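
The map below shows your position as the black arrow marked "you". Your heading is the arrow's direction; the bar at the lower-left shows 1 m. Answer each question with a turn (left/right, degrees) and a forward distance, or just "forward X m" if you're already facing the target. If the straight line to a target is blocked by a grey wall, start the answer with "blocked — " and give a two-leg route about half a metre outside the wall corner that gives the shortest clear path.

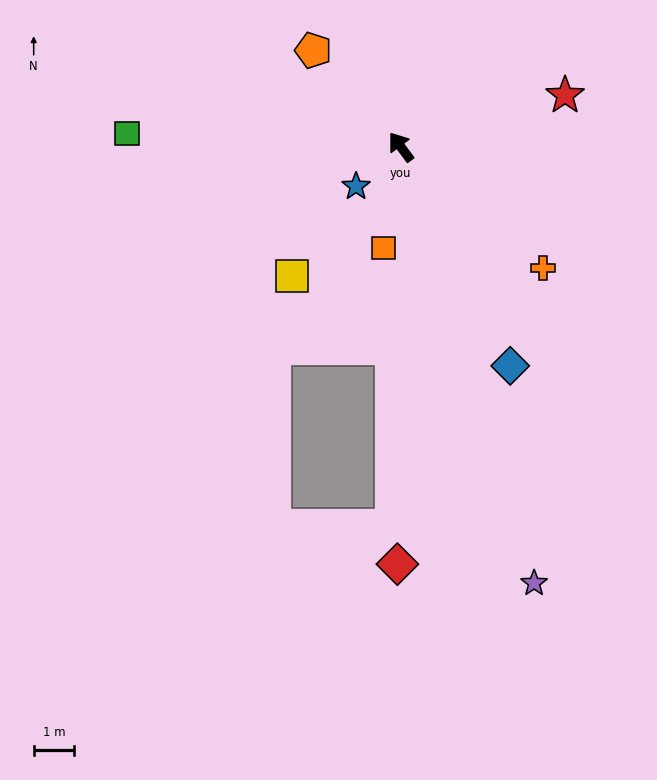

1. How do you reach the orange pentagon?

turn left 6°, forward 3.2 m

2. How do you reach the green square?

turn left 51°, forward 6.7 m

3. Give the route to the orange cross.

turn right 167°, forward 4.6 m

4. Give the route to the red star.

turn right 109°, forward 4.2 m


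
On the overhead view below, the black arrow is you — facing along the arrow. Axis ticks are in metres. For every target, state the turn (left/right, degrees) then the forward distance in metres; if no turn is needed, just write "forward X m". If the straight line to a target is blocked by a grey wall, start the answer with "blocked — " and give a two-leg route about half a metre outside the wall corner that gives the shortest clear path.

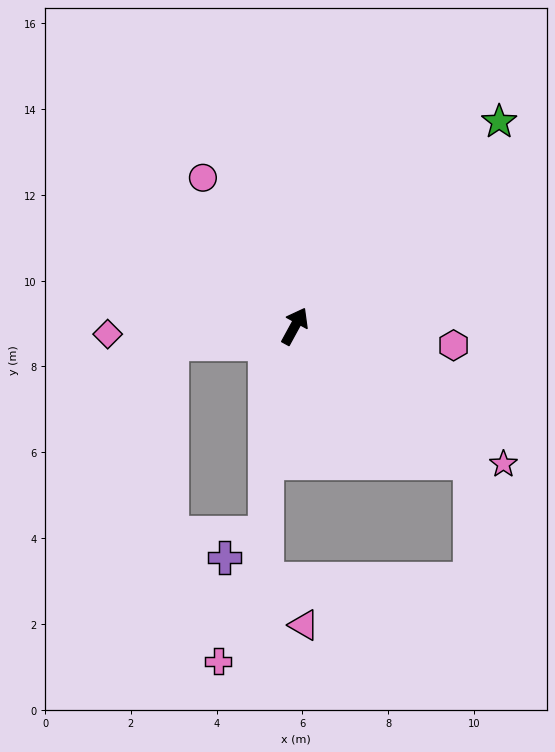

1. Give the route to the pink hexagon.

turn right 68°, forward 3.7 m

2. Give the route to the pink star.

turn right 95°, forward 5.8 m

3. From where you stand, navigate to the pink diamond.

turn left 121°, forward 4.4 m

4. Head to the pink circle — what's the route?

turn left 60°, forward 4.1 m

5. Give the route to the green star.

turn right 16°, forward 6.7 m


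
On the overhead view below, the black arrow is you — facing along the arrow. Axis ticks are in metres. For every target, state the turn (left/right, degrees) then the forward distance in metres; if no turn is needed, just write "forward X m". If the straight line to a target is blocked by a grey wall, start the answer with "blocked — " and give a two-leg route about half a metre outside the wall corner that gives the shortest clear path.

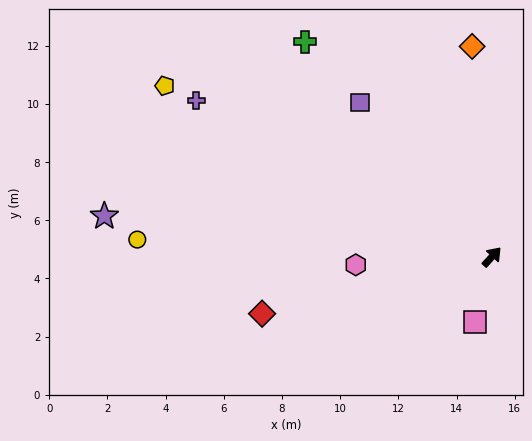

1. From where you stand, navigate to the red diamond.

turn left 146°, forward 8.1 m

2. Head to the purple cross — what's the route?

turn left 105°, forward 11.5 m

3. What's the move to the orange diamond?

turn left 48°, forward 7.3 m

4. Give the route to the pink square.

turn right 152°, forward 2.3 m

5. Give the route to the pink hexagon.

turn left 136°, forward 4.7 m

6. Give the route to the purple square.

turn left 83°, forward 7.0 m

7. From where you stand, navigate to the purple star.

turn left 126°, forward 13.4 m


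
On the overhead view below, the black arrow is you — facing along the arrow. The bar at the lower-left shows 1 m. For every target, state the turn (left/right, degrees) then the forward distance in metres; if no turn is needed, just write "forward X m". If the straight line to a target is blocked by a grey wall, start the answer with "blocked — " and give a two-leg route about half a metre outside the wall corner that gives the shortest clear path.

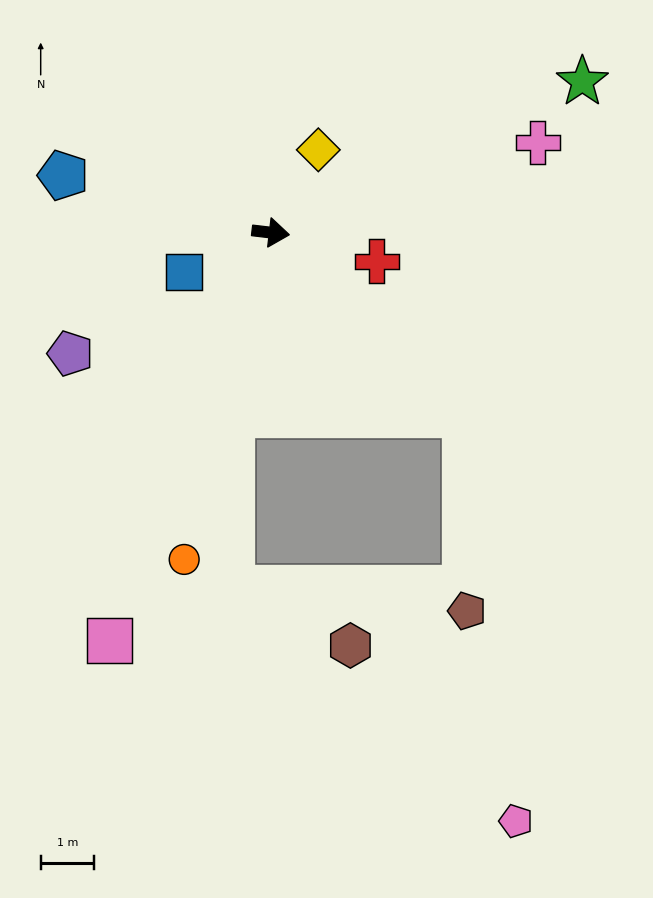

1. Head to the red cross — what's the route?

turn right 8°, forward 2.1 m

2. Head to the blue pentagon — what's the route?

turn left 171°, forward 4.1 m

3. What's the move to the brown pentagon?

blocked — turn right 37°, forward 5.0 m, then turn right 46°, forward 3.7 m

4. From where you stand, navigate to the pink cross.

turn left 25°, forward 5.3 m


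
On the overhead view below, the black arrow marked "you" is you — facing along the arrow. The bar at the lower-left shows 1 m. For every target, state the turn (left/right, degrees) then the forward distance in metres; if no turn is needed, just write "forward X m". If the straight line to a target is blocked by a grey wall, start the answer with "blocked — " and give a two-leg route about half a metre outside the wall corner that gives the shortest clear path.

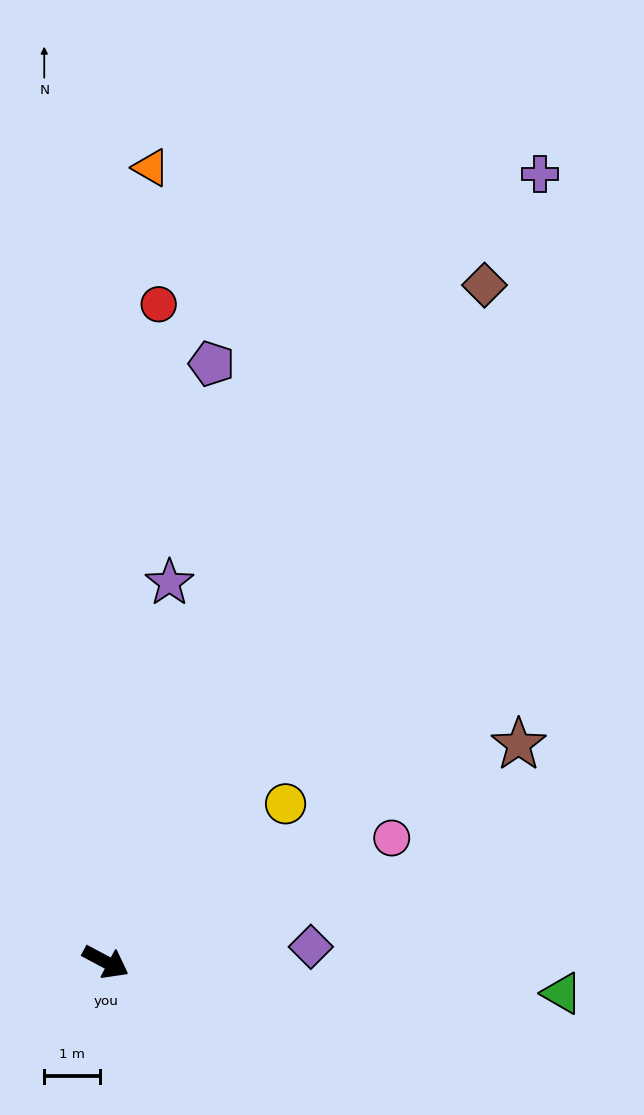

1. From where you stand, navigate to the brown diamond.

turn left 89°, forward 13.9 m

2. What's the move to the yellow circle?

turn left 69°, forward 4.3 m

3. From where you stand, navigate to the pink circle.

turn left 52°, forward 5.6 m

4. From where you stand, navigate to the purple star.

turn left 109°, forward 6.9 m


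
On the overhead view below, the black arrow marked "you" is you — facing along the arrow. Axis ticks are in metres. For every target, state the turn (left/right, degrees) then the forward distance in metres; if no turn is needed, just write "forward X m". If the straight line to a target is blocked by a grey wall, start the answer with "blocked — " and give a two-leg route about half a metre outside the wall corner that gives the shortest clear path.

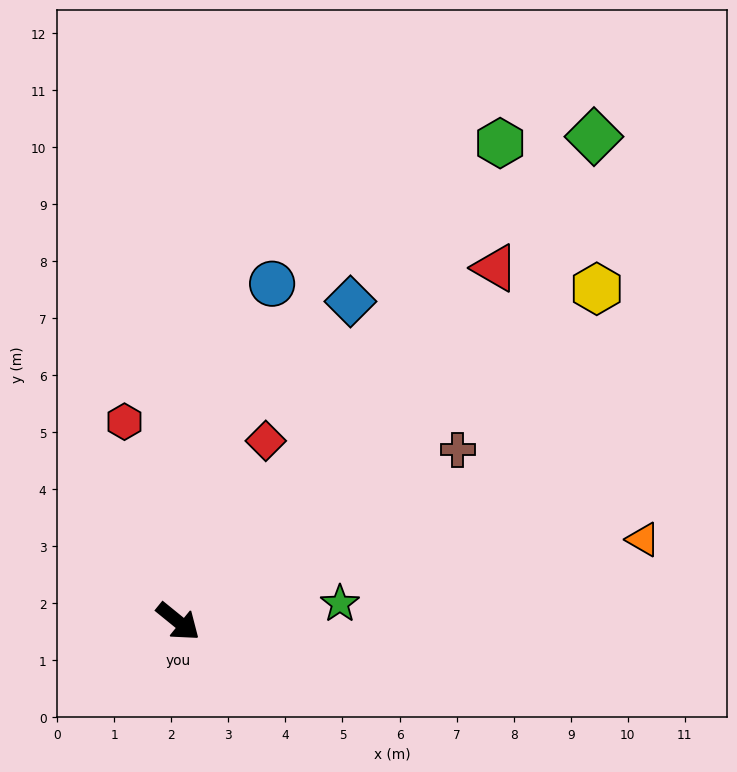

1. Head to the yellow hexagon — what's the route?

turn left 78°, forward 9.4 m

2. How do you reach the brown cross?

turn left 71°, forward 5.8 m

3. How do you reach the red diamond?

turn left 103°, forward 3.5 m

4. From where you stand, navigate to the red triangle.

turn left 87°, forward 8.3 m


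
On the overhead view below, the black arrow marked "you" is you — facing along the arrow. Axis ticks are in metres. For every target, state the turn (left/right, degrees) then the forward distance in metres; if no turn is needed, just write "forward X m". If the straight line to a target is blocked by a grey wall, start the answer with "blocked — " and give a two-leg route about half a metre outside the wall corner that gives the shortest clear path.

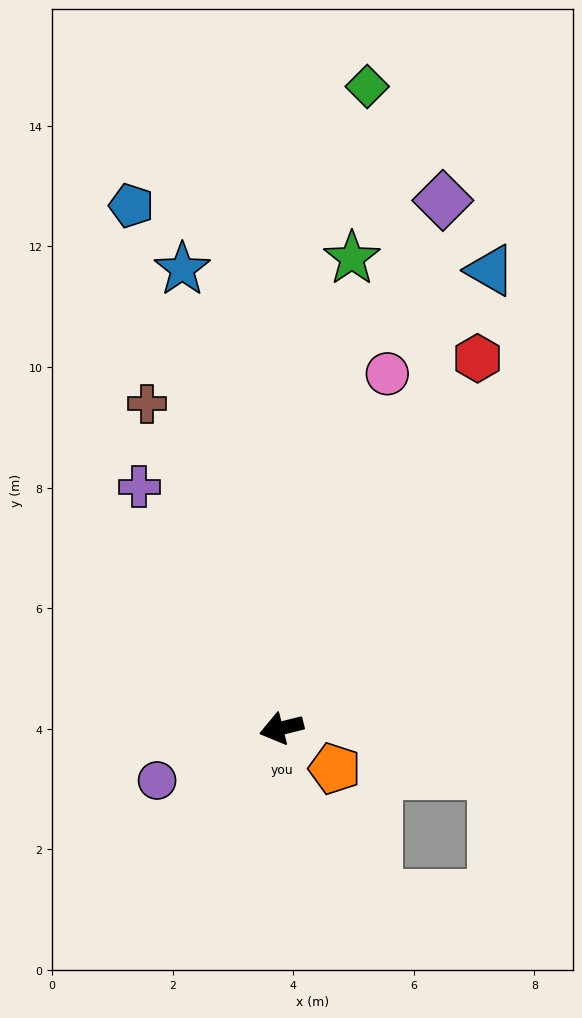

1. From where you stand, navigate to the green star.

turn right 113°, forward 7.9 m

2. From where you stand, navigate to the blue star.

turn right 92°, forward 7.8 m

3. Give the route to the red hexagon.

turn right 132°, forward 6.9 m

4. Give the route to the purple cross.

turn right 74°, forward 4.6 m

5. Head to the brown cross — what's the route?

turn right 81°, forward 5.8 m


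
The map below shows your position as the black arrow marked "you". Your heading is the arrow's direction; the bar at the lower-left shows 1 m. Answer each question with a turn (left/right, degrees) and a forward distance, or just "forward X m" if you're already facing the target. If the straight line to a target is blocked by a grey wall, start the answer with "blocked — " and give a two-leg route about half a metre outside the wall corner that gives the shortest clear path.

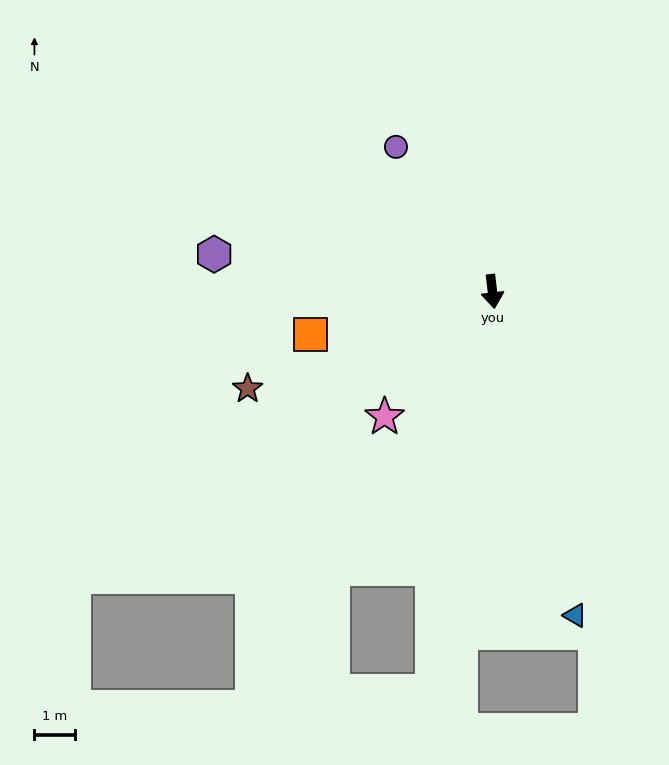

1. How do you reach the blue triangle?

turn left 8°, forward 8.3 m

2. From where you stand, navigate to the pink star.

turn right 47°, forward 4.1 m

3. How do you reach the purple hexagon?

turn right 104°, forward 7.0 m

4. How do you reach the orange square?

turn right 83°, forward 4.7 m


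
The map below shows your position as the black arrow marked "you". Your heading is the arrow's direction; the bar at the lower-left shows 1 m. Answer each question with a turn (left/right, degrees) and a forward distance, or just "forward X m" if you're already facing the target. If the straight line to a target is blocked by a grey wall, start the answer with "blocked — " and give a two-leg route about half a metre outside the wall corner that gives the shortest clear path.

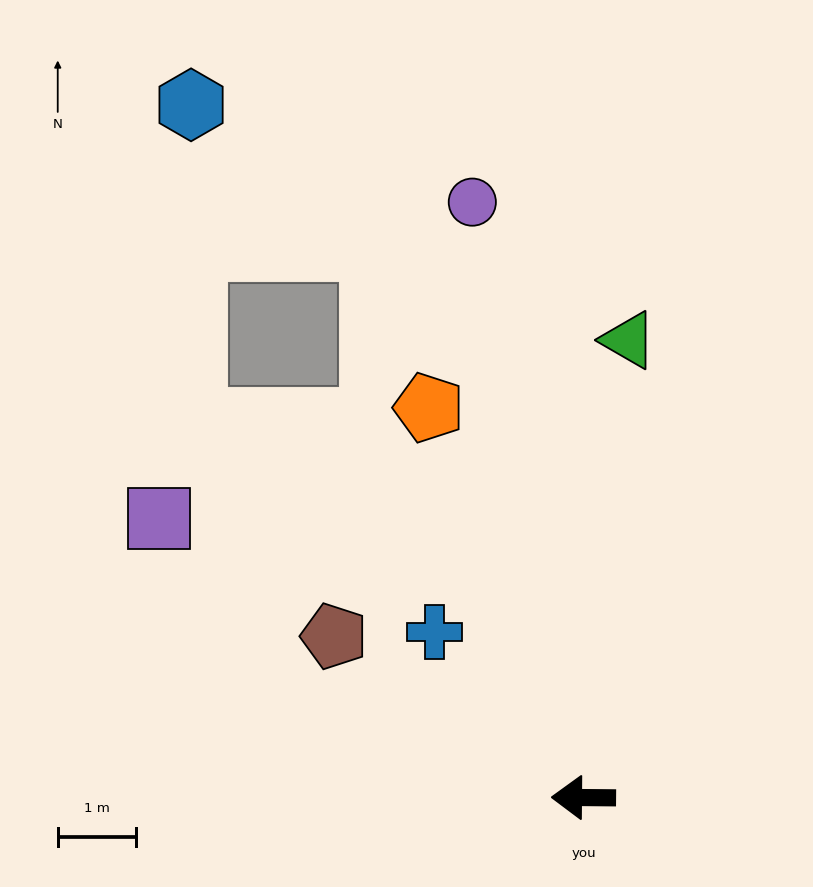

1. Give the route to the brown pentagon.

turn right 32°, forward 3.8 m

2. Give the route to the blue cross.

turn right 48°, forward 2.8 m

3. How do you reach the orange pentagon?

turn right 68°, forward 5.4 m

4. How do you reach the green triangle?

turn right 95°, forward 5.9 m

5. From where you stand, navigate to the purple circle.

turn right 79°, forward 7.7 m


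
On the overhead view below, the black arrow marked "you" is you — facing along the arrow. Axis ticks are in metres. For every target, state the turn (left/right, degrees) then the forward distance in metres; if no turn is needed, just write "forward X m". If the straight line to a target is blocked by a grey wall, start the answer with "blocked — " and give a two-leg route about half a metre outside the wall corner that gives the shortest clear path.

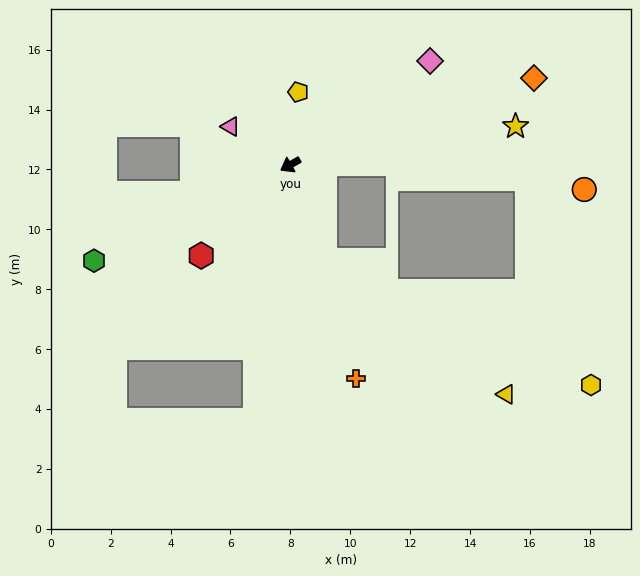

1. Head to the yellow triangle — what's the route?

blocked — turn left 80°, forward 3.4 m, then turn left 34°, forward 7.5 m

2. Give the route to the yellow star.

turn left 160°, forward 7.6 m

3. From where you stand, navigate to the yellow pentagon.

turn right 126°, forward 2.4 m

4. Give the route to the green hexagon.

turn right 4°, forward 7.3 m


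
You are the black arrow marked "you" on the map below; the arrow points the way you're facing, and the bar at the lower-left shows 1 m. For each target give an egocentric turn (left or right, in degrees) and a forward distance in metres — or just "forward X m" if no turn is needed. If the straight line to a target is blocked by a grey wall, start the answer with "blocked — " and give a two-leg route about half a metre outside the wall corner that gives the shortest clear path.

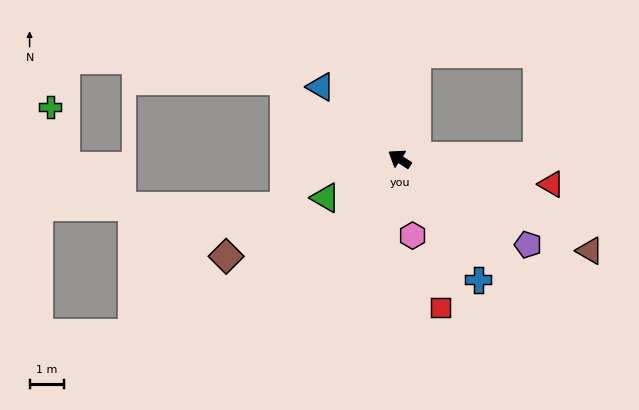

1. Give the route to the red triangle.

turn right 156°, forward 4.5 m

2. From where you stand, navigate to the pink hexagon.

turn left 133°, forward 2.3 m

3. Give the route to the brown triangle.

turn right 172°, forward 6.1 m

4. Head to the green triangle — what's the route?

turn left 61°, forward 2.4 m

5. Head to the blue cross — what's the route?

turn left 157°, forward 4.2 m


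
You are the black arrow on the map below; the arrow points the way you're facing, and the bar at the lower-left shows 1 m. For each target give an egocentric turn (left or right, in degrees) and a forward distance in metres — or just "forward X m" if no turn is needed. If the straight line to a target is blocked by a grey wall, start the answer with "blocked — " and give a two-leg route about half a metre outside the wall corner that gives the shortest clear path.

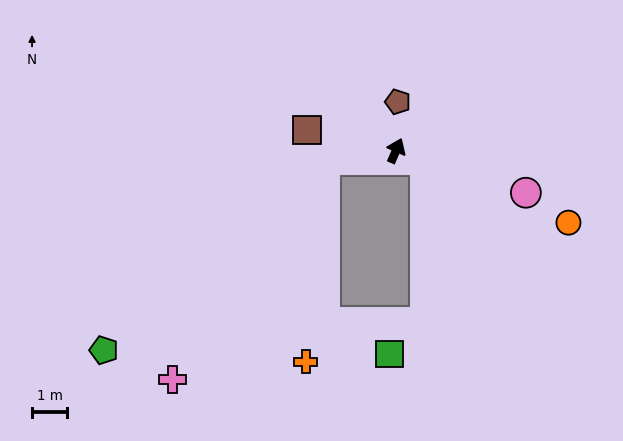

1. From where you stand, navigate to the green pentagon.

blocked — turn left 121°, forward 2.0 m, then turn left 33°, forward 8.3 m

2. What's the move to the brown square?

turn left 101°, forward 2.6 m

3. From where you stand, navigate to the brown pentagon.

turn left 22°, forward 1.4 m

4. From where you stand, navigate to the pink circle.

turn right 84°, forward 3.9 m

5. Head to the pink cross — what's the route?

blocked — turn left 121°, forward 2.0 m, then turn left 48°, forward 7.6 m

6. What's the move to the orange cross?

blocked — turn left 121°, forward 2.0 m, then turn left 77°, forward 5.7 m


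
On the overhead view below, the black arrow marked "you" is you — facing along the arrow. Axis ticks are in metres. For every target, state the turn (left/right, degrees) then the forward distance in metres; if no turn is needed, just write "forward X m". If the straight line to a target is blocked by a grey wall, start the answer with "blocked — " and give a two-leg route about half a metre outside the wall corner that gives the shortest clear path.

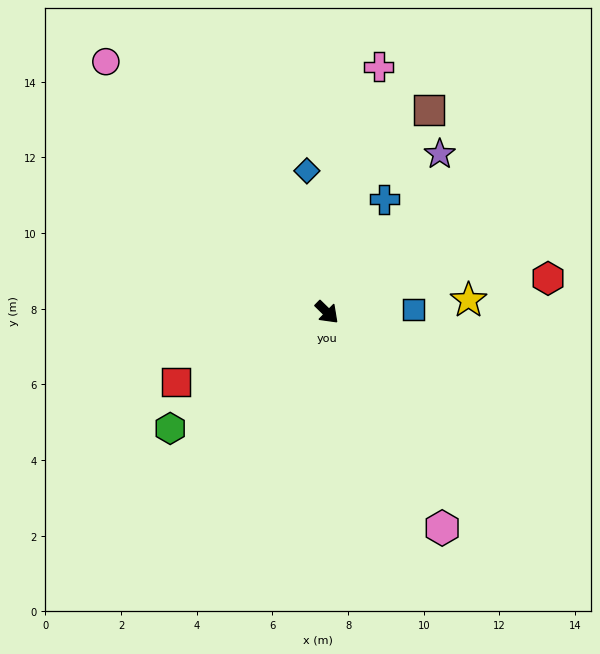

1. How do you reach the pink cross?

turn left 122°, forward 6.6 m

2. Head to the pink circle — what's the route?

turn left 176°, forward 8.8 m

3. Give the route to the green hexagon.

turn right 99°, forward 5.2 m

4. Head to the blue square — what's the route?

turn left 46°, forward 2.3 m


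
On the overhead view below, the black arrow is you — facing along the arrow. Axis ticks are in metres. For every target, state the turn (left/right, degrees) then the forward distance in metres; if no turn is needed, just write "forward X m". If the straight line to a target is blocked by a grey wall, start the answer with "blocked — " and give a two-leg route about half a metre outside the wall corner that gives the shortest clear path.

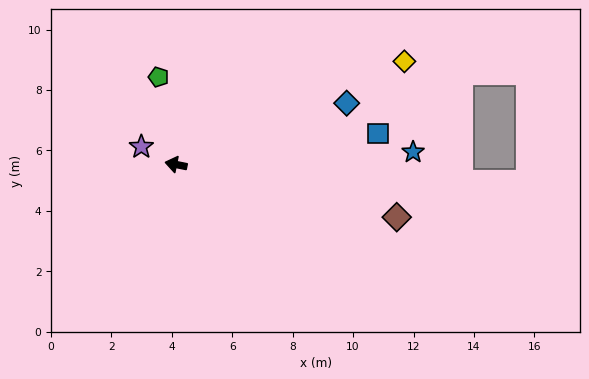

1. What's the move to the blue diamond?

turn right 149°, forward 6.0 m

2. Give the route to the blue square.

turn right 160°, forward 6.8 m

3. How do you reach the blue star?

turn right 166°, forward 7.9 m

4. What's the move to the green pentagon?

turn right 67°, forward 3.0 m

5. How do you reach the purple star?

turn right 16°, forward 1.3 m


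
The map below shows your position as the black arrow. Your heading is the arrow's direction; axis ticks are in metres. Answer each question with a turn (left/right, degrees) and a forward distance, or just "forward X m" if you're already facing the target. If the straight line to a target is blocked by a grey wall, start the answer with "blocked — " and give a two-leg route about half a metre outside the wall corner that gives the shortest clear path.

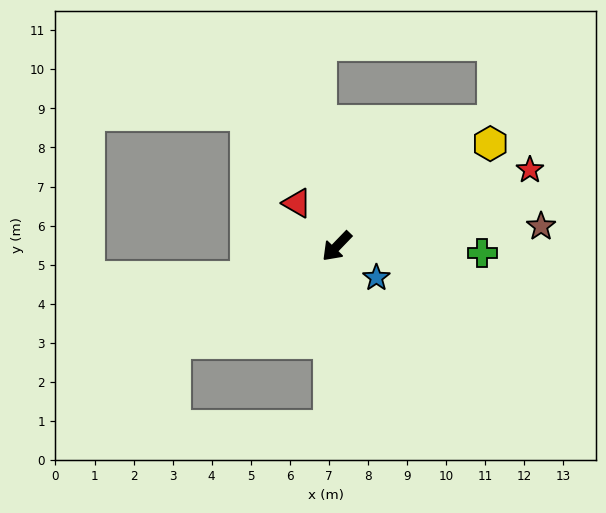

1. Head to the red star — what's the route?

turn left 156°, forward 5.3 m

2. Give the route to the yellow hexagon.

turn left 168°, forward 4.7 m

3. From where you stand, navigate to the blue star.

turn left 96°, forward 1.3 m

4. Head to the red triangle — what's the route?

turn right 93°, forward 1.5 m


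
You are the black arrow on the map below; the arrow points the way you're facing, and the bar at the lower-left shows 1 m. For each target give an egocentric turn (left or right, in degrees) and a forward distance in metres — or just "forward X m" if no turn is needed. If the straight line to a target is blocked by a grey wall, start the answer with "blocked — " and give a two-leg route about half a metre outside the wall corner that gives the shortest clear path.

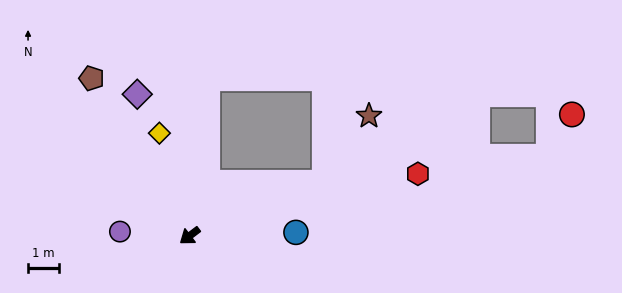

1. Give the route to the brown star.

blocked — turn left 164°, forward 4.6 m, then turn left 36°, forward 2.6 m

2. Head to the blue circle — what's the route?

turn left 145°, forward 3.4 m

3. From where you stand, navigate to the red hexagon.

turn left 158°, forward 7.6 m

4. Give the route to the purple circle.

turn right 41°, forward 2.2 m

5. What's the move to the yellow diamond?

turn right 111°, forward 3.4 m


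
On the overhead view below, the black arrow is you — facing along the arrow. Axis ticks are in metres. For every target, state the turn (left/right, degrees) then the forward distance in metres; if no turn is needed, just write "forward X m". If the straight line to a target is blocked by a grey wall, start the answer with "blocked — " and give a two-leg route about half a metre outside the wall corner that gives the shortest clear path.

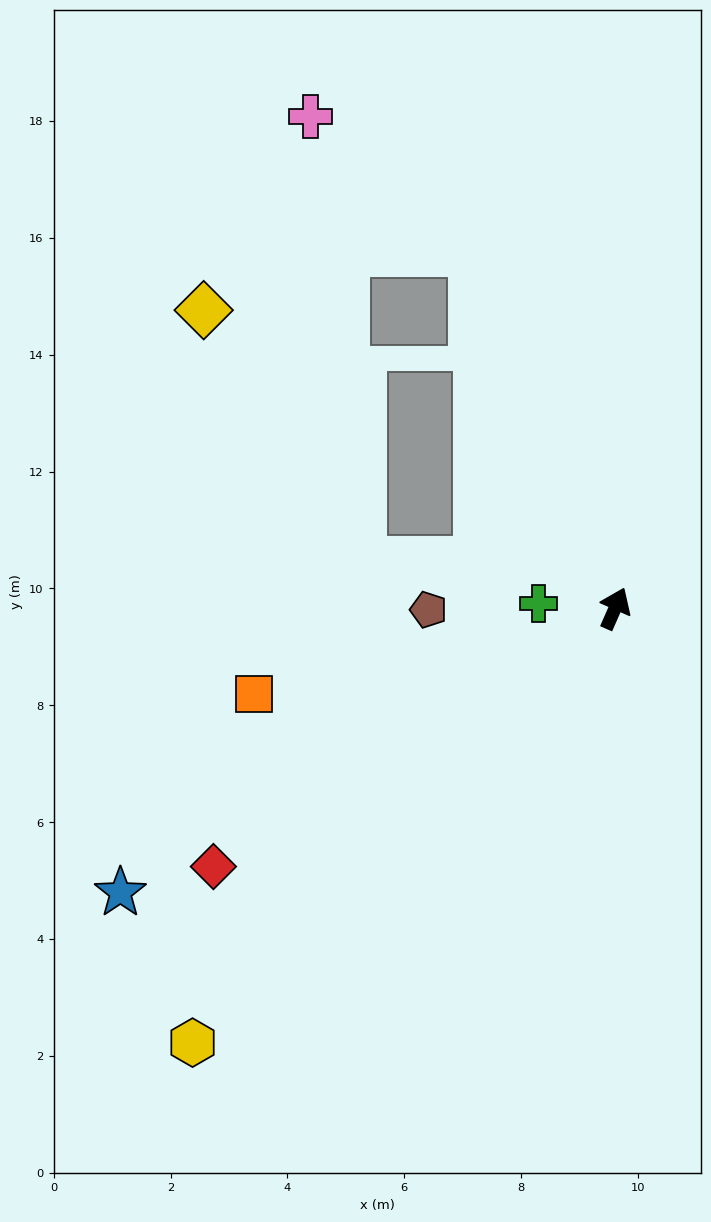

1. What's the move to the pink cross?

blocked — turn left 45°, forward 6.6 m, then turn left 29°, forward 3.6 m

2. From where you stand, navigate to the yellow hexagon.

turn left 159°, forward 10.4 m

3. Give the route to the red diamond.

turn left 146°, forward 8.2 m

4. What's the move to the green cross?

turn left 110°, forward 1.3 m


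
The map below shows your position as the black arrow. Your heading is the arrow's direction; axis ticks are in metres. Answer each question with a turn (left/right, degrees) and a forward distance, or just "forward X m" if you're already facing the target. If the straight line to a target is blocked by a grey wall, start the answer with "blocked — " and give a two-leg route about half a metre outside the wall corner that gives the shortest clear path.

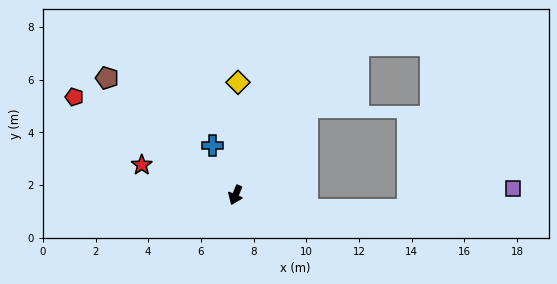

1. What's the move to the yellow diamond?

turn right 159°, forward 4.3 m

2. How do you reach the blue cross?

turn right 133°, forward 2.1 m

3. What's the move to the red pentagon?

turn right 99°, forward 7.2 m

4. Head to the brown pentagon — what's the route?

turn right 110°, forward 6.6 m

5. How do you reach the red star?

turn right 85°, forward 3.7 m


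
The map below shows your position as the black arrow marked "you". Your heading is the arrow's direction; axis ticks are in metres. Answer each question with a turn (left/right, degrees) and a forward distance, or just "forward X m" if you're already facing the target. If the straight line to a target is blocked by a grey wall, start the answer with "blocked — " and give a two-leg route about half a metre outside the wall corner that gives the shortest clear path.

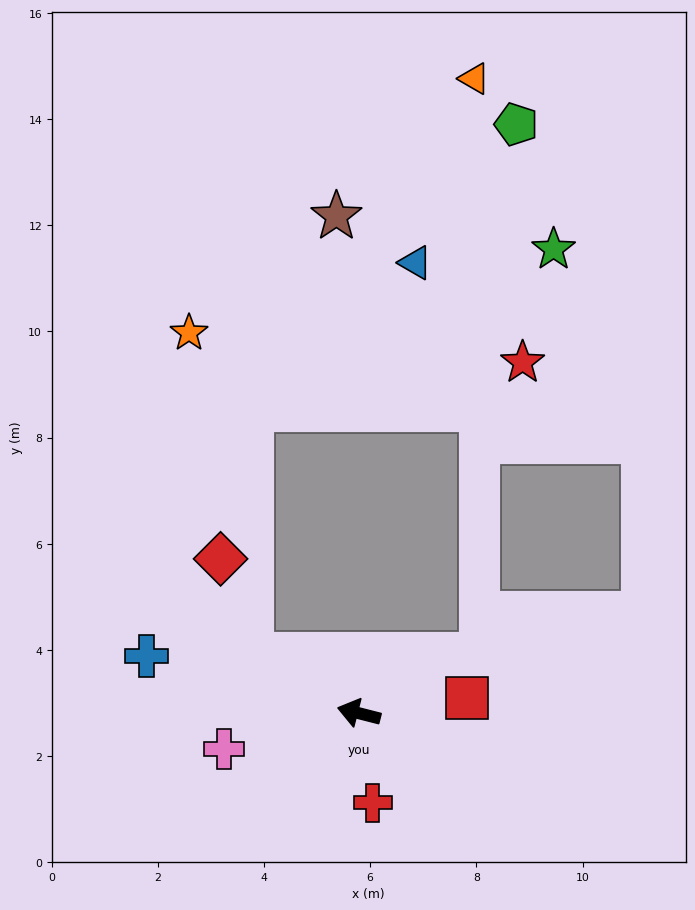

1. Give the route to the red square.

turn right 158°, forward 2.1 m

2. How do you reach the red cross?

turn left 113°, forward 1.7 m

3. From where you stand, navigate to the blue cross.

forward 4.1 m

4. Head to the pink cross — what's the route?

turn left 29°, forward 2.6 m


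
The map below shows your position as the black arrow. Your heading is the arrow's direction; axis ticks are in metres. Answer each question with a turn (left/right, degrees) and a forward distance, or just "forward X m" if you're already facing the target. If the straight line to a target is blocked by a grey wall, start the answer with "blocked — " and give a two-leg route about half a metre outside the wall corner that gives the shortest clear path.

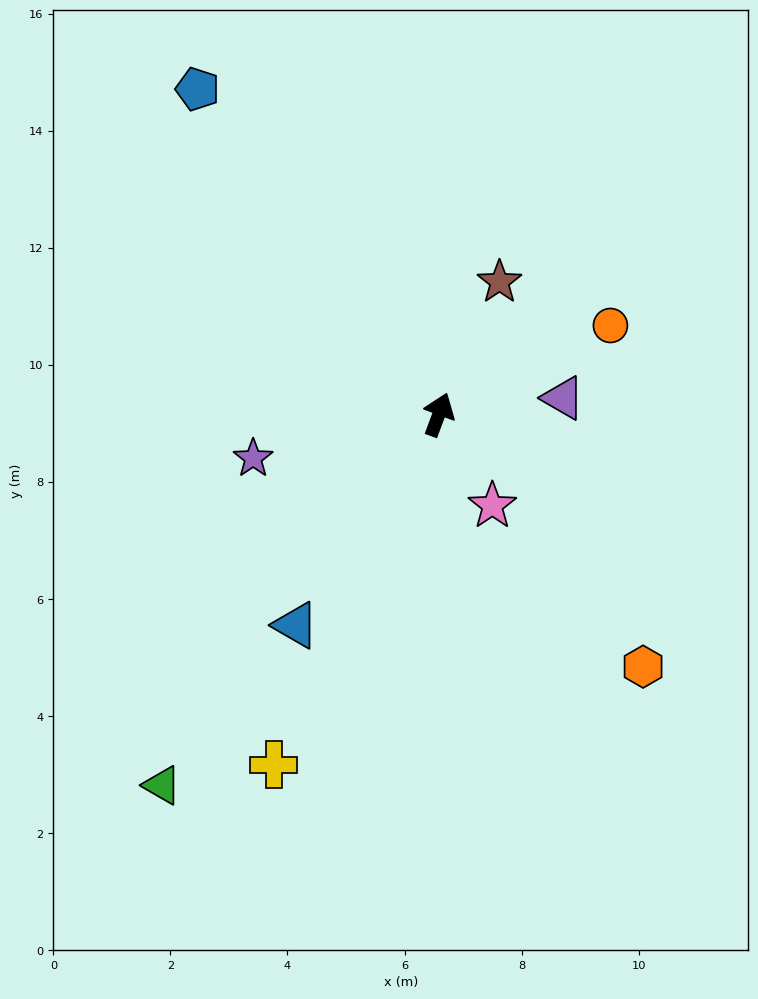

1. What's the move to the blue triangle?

turn left 166°, forward 4.4 m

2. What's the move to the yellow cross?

turn left 175°, forward 6.6 m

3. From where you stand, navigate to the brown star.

turn right 4°, forward 2.5 m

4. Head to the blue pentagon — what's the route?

turn left 57°, forward 6.9 m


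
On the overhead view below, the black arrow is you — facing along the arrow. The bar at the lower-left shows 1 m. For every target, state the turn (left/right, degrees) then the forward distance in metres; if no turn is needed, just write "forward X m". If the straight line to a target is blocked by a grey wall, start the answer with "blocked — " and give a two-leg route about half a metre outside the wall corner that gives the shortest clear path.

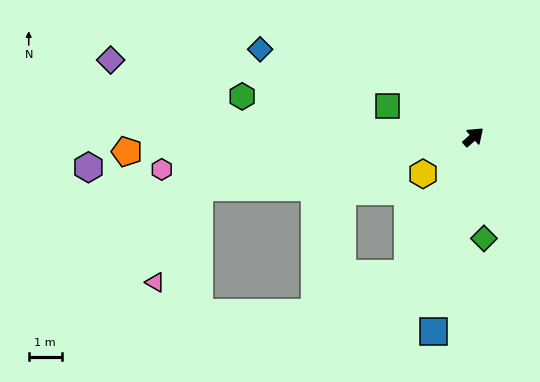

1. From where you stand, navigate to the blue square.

turn right 143°, forward 6.0 m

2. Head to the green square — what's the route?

turn left 119°, forward 2.8 m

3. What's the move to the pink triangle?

blocked — turn left 149°, forward 8.5 m, then turn left 55°, forward 3.2 m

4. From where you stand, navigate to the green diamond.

turn right 126°, forward 3.1 m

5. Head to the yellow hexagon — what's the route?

turn left 175°, forward 1.9 m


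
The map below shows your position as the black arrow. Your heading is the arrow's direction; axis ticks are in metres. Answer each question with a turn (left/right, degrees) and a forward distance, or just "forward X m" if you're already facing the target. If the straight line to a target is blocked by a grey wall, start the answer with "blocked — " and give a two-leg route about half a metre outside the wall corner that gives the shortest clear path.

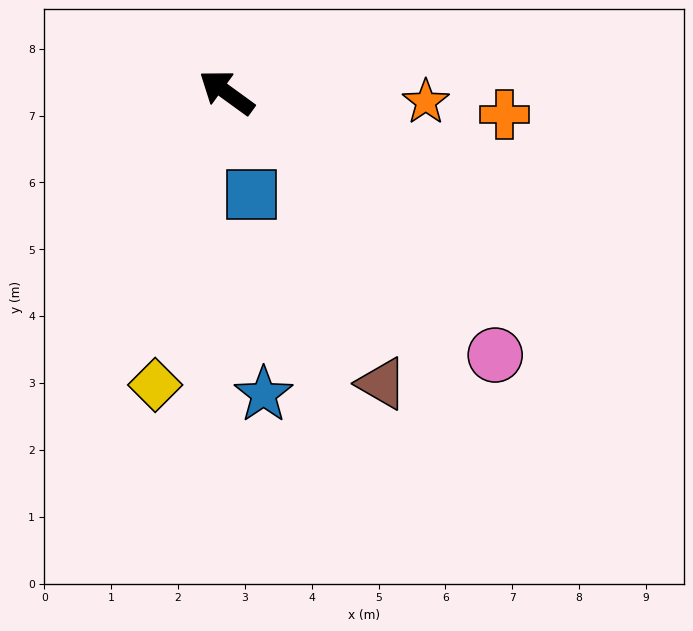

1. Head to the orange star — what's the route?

turn right 147°, forward 3.0 m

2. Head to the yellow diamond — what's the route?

turn left 112°, forward 4.5 m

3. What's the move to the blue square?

turn left 140°, forward 1.6 m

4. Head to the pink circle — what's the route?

turn left 172°, forward 5.6 m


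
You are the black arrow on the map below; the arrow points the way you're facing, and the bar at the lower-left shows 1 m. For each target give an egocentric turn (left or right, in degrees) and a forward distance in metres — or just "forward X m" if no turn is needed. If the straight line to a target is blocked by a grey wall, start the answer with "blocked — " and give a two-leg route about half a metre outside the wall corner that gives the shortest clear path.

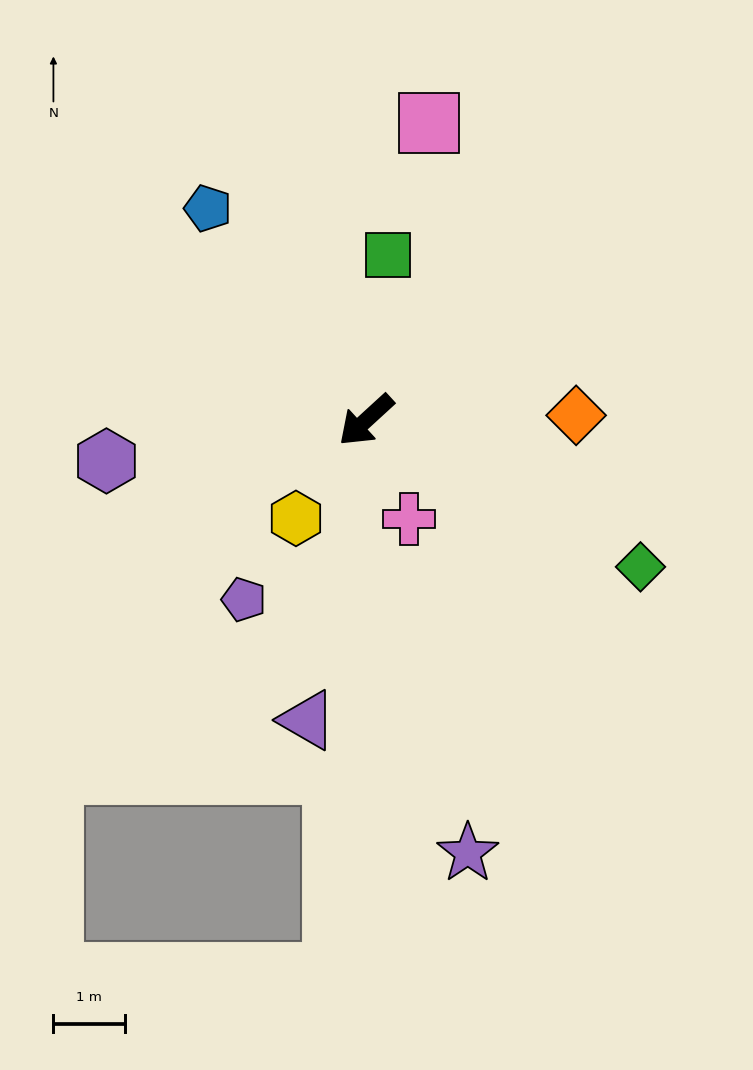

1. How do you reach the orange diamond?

turn left 139°, forward 3.0 m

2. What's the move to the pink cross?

turn left 71°, forward 1.5 m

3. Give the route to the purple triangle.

turn left 36°, forward 4.3 m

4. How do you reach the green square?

turn right 140°, forward 2.3 m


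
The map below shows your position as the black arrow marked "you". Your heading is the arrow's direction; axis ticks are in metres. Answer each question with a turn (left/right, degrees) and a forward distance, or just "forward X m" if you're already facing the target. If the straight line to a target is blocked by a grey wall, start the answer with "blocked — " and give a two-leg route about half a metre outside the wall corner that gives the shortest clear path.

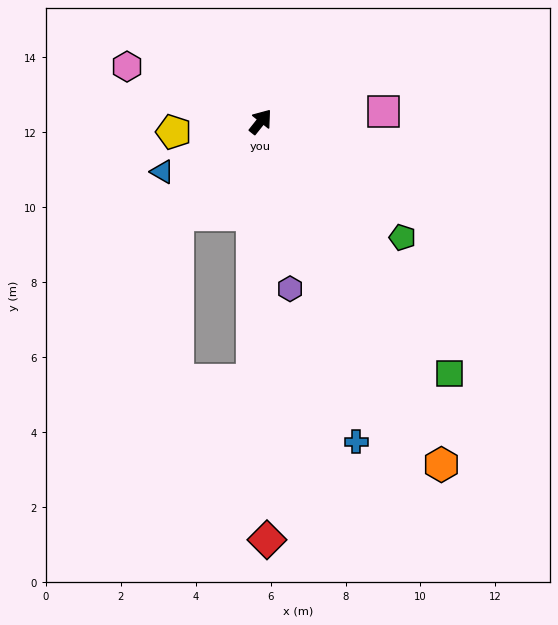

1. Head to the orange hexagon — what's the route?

turn right 114°, forward 10.3 m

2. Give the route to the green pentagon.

turn right 91°, forward 4.9 m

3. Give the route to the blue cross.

turn right 125°, forward 8.9 m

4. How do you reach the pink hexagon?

turn left 106°, forward 3.9 m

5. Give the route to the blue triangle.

turn left 156°, forward 2.9 m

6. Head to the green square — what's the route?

turn right 105°, forward 8.4 m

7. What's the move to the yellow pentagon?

turn left 135°, forward 2.3 m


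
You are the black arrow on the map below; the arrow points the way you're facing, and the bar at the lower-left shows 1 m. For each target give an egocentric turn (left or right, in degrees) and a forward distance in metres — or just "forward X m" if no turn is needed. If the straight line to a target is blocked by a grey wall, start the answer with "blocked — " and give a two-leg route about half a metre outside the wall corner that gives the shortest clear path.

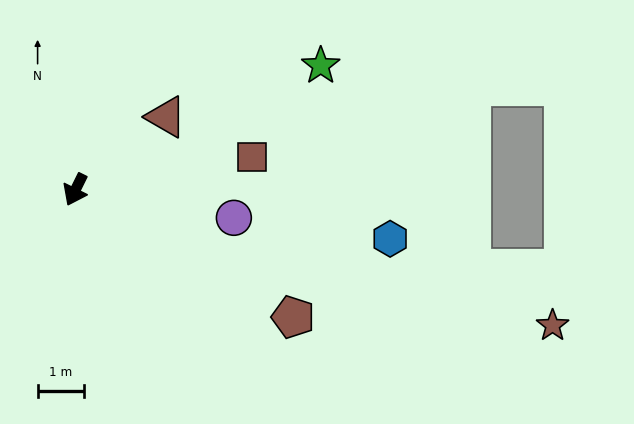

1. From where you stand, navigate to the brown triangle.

turn left 155°, forward 2.5 m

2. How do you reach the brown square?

turn left 127°, forward 3.8 m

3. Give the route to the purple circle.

turn left 106°, forward 3.4 m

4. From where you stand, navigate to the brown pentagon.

turn left 86°, forward 5.4 m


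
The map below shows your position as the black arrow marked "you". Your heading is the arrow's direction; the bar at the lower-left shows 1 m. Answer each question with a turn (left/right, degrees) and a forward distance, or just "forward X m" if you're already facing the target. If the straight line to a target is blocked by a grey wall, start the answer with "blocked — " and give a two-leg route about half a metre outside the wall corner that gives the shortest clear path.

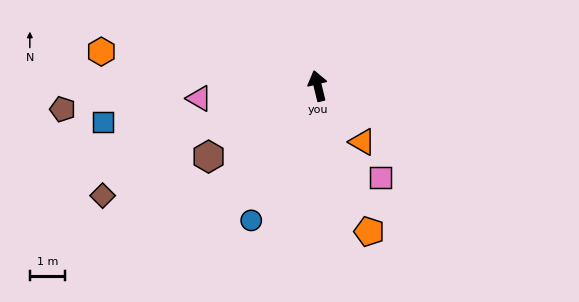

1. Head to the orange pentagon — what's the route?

turn right 174°, forward 4.4 m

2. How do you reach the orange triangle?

turn right 155°, forward 2.1 m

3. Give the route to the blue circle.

turn left 140°, forward 4.3 m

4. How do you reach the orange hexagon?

turn left 67°, forward 6.3 m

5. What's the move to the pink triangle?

turn left 82°, forward 3.4 m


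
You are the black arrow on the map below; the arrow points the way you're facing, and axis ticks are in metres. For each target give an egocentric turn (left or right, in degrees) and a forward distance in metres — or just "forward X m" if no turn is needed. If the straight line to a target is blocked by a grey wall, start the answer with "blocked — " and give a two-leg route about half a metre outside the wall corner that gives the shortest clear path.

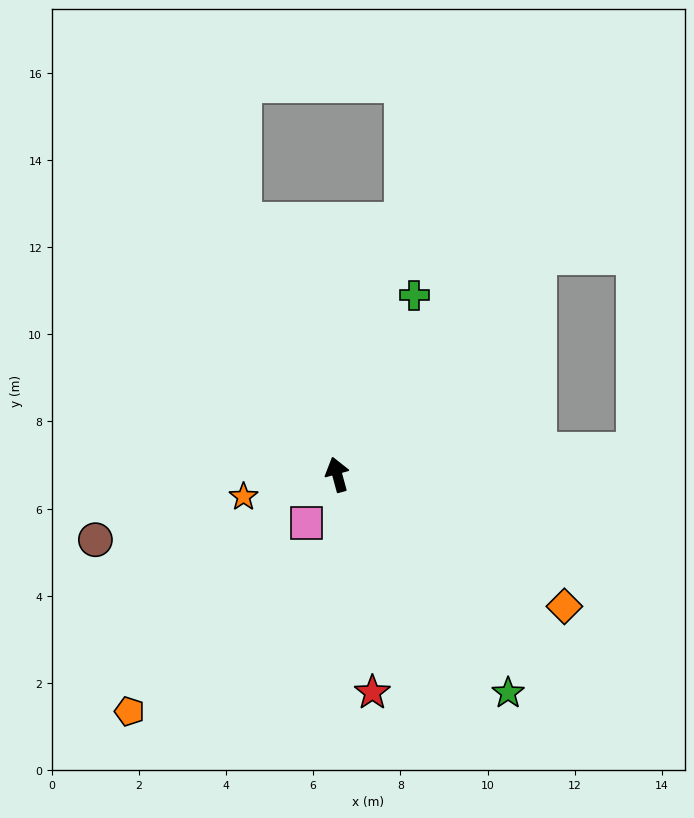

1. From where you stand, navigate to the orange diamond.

turn right 135°, forward 6.0 m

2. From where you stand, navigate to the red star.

turn left 174°, forward 5.1 m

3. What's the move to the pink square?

turn left 132°, forward 1.3 m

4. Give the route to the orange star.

turn left 88°, forward 2.2 m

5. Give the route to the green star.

turn right 157°, forward 6.4 m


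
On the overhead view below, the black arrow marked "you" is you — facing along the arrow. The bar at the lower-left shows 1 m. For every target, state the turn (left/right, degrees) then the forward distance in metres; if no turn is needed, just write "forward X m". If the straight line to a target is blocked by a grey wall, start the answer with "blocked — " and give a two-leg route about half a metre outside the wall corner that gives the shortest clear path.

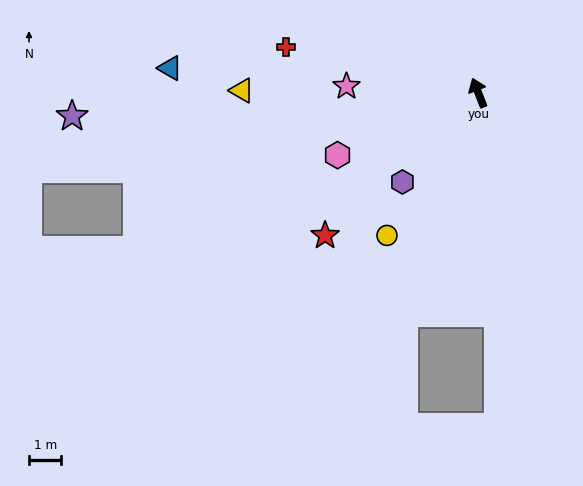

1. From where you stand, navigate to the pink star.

turn left 66°, forward 4.1 m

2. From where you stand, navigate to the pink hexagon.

turn left 93°, forward 4.8 m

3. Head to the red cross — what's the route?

turn left 55°, forward 6.1 m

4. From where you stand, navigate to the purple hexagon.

turn left 118°, forward 3.6 m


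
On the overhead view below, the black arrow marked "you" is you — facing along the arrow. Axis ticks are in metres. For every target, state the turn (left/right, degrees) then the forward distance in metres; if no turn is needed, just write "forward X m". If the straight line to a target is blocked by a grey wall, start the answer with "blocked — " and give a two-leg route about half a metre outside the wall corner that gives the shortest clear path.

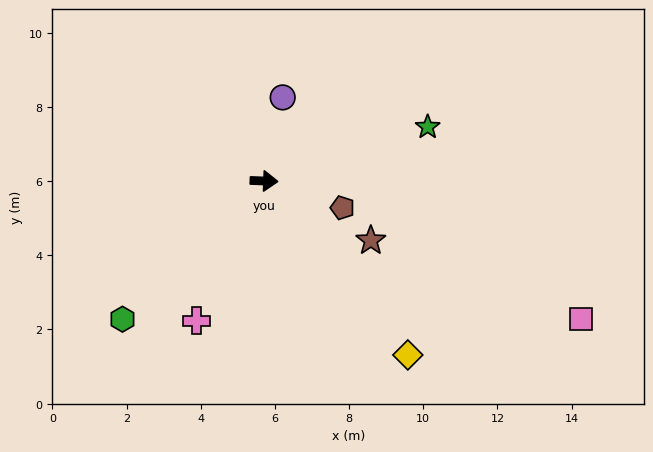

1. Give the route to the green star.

turn left 20°, forward 4.6 m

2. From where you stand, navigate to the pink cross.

turn right 114°, forward 4.2 m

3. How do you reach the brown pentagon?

turn right 17°, forward 2.2 m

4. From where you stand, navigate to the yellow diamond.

turn right 48°, forward 6.1 m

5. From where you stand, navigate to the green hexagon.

turn right 134°, forward 5.3 m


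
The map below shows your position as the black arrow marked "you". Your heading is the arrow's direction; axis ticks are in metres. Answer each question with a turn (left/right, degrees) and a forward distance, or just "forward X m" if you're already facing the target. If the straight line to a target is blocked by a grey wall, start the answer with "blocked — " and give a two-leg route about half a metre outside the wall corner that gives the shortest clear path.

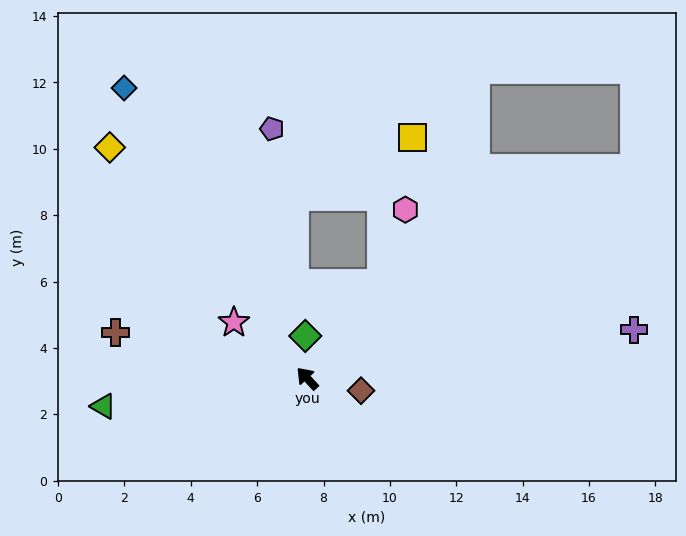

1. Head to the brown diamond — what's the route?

turn right 146°, forward 1.7 m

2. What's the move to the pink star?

turn left 10°, forward 2.8 m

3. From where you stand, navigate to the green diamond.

turn right 40°, forward 1.3 m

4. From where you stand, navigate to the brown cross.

turn left 34°, forward 6.0 m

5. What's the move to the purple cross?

turn right 124°, forward 10.0 m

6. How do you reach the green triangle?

turn left 55°, forward 6.2 m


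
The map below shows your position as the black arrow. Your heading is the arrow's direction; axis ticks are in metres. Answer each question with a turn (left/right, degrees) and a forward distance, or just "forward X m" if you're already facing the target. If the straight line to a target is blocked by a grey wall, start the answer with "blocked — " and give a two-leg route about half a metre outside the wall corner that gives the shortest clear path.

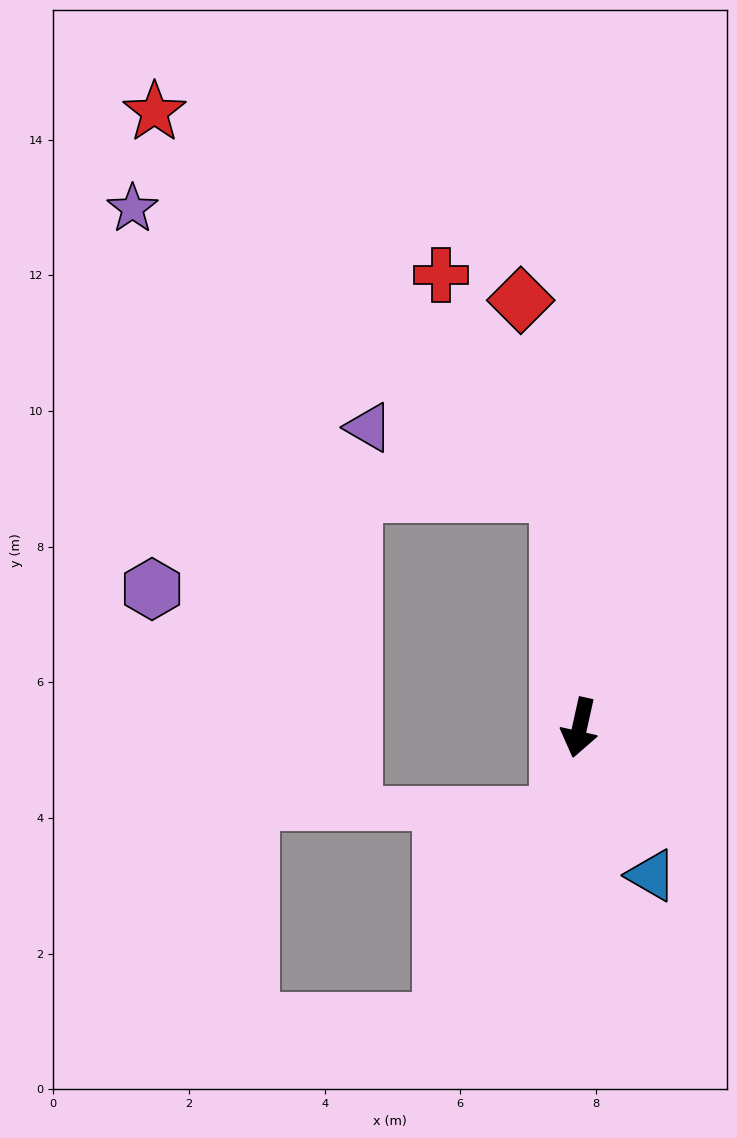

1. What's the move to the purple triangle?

blocked — turn right 162°, forward 3.5 m, then turn left 65°, forward 3.0 m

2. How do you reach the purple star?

blocked — turn right 162°, forward 3.5 m, then turn left 51°, forward 7.6 m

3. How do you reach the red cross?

blocked — turn right 162°, forward 3.5 m, then turn left 23°, forward 3.7 m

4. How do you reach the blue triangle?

turn left 38°, forward 2.4 m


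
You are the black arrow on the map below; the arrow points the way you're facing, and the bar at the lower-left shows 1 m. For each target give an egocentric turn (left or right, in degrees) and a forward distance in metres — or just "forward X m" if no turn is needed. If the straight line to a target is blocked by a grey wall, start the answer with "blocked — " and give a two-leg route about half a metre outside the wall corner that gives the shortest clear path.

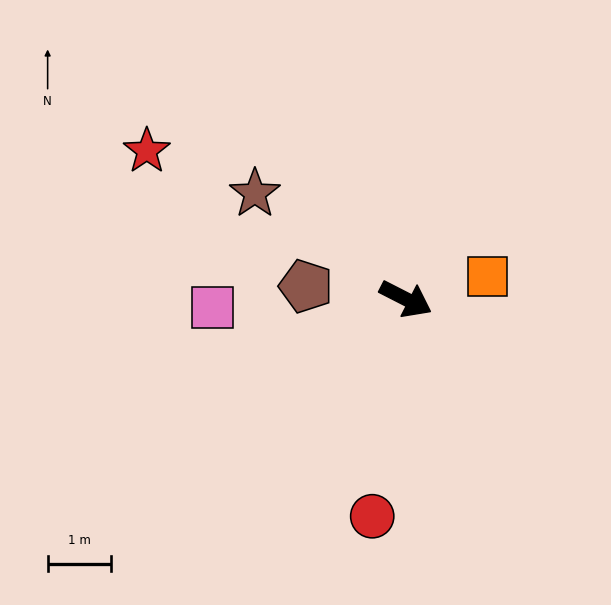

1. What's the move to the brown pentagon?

turn right 160°, forward 1.6 m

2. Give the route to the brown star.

turn left 172°, forward 2.9 m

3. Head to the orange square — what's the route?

turn left 43°, forward 1.3 m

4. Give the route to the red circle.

turn right 72°, forward 3.5 m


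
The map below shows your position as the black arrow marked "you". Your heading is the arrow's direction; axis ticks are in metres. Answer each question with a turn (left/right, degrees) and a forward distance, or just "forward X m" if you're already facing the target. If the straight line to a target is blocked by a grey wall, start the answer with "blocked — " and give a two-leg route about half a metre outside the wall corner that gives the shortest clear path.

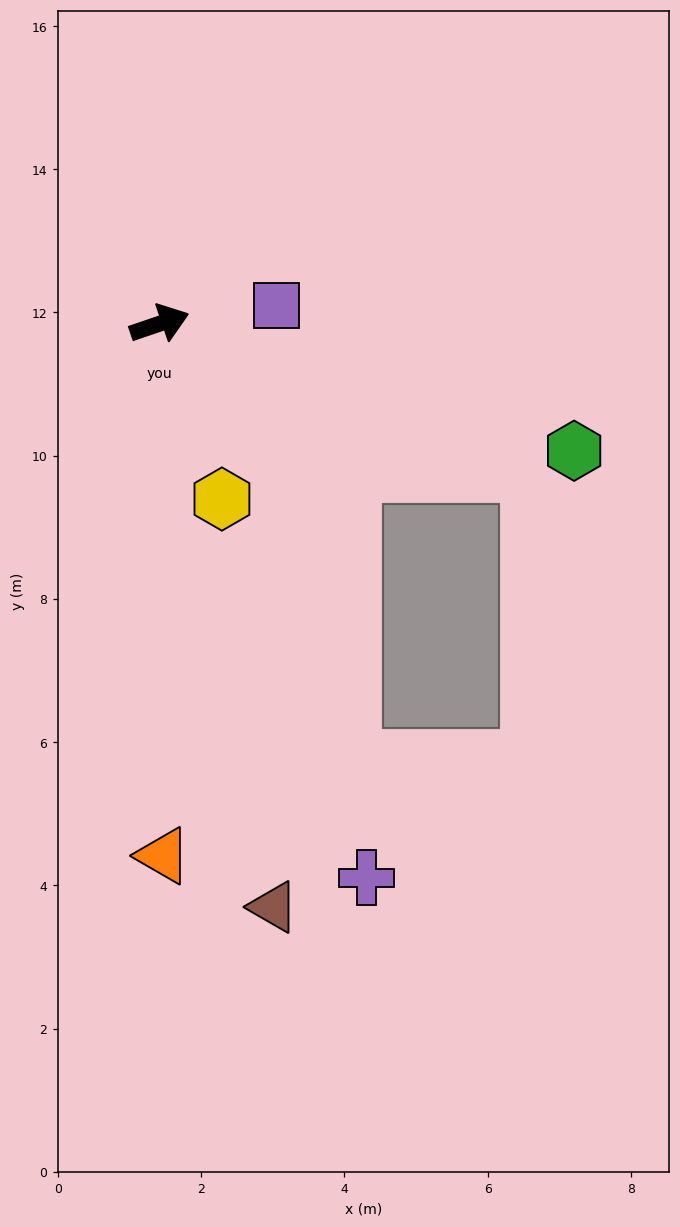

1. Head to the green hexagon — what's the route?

turn right 36°, forward 6.1 m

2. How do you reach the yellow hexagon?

turn right 89°, forward 2.6 m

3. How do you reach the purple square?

turn right 10°, forward 1.7 m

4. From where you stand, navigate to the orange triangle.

turn right 108°, forward 7.4 m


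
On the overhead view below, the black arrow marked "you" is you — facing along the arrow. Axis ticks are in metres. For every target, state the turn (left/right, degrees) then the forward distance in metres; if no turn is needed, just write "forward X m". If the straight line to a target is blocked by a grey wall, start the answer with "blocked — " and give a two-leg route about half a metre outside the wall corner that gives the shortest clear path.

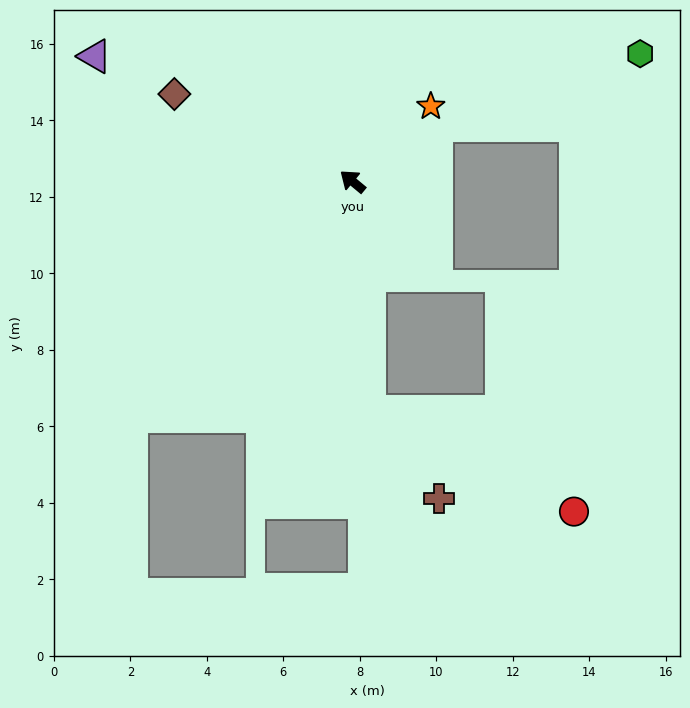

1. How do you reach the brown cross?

blocked — turn left 134°, forward 6.0 m, then turn left 34°, forward 2.9 m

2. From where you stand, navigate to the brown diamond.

turn left 14°, forward 5.2 m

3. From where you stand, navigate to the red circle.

blocked — turn left 134°, forward 6.0 m, then turn left 59°, forward 5.9 m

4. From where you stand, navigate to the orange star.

turn right 97°, forward 2.8 m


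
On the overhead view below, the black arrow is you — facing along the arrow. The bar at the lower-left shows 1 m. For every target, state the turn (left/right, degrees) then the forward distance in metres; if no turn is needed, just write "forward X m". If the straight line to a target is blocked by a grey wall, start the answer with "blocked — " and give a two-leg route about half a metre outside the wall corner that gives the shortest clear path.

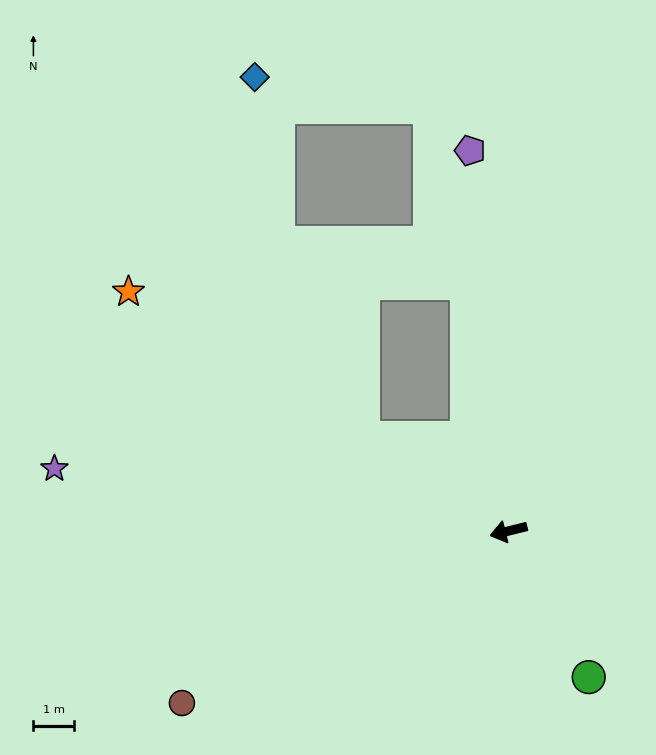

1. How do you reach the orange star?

turn right 46°, forward 11.1 m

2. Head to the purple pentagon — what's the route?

turn right 98°, forward 9.5 m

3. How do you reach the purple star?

turn right 22°, forward 11.4 m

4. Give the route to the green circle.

turn left 105°, forward 4.1 m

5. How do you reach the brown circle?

turn left 14°, forward 9.1 m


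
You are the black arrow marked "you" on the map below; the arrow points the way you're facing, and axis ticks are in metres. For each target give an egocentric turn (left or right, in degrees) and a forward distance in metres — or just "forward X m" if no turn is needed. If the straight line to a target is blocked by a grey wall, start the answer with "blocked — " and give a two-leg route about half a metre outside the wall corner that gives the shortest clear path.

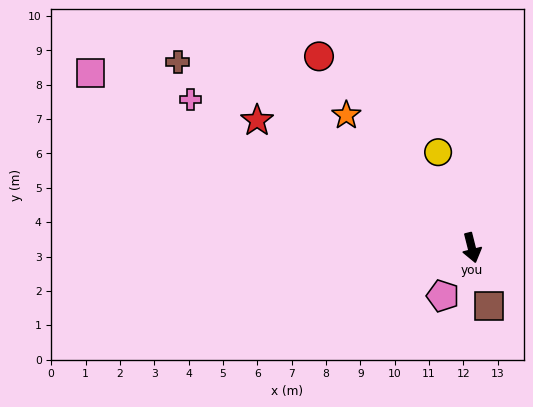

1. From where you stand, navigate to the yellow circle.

turn right 175°, forward 2.9 m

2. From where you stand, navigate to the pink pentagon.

turn right 45°, forward 1.6 m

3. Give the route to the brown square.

turn left 2°, forward 1.8 m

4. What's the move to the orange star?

turn right 151°, forward 5.3 m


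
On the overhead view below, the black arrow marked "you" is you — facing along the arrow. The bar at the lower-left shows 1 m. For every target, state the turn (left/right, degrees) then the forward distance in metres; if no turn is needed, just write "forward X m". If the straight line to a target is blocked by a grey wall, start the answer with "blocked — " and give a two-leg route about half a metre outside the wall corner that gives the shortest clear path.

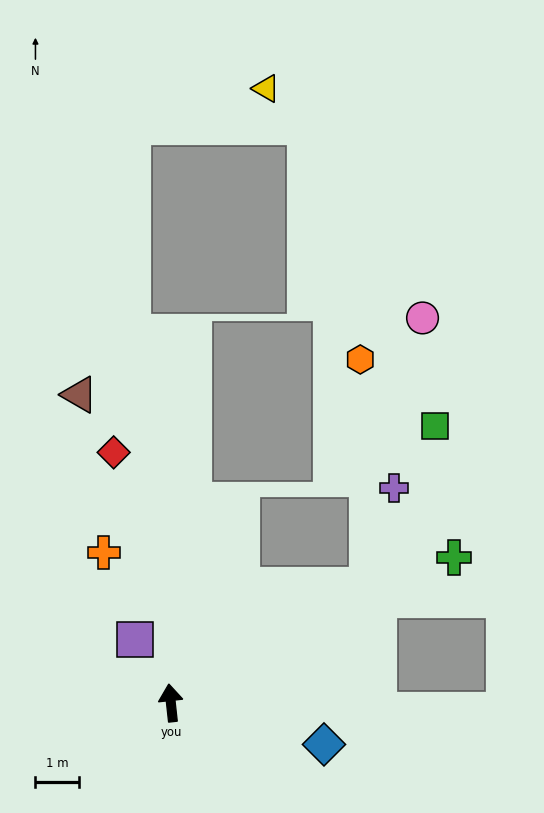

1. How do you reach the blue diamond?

turn right 111°, forward 3.6 m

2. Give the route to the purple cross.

blocked — turn right 66°, forward 5.2 m, then turn left 45°, forward 2.3 m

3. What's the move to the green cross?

turn right 69°, forward 7.3 m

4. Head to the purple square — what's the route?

turn left 23°, forward 1.7 m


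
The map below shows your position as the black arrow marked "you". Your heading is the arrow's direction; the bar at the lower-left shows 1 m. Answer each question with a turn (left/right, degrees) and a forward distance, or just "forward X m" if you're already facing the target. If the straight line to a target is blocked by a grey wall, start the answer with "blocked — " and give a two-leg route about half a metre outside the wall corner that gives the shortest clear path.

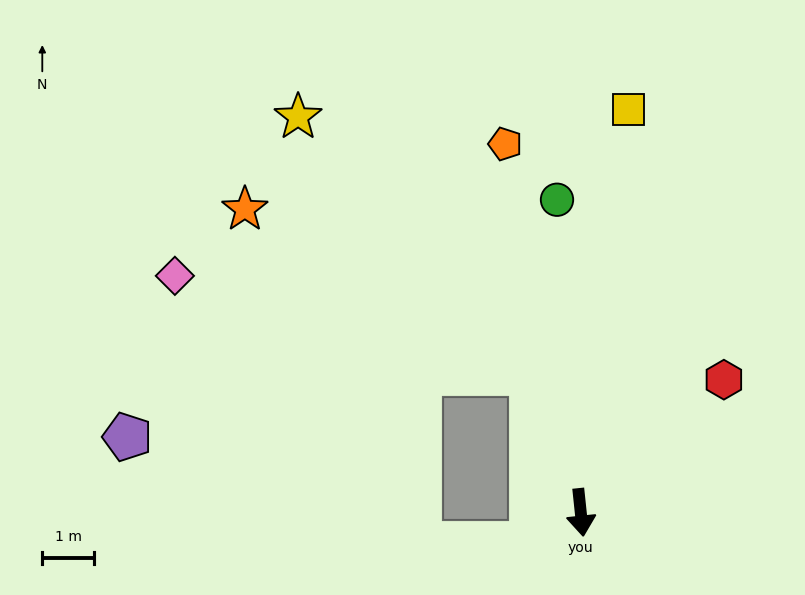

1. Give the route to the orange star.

blocked — turn right 166°, forward 2.8 m, then turn left 40°, forward 6.4 m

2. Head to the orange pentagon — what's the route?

turn right 174°, forward 7.3 m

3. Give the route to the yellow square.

turn left 167°, forward 7.8 m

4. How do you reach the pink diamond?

blocked — turn right 166°, forward 2.8 m, then turn left 55°, forward 7.1 m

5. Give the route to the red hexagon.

turn left 127°, forward 3.8 m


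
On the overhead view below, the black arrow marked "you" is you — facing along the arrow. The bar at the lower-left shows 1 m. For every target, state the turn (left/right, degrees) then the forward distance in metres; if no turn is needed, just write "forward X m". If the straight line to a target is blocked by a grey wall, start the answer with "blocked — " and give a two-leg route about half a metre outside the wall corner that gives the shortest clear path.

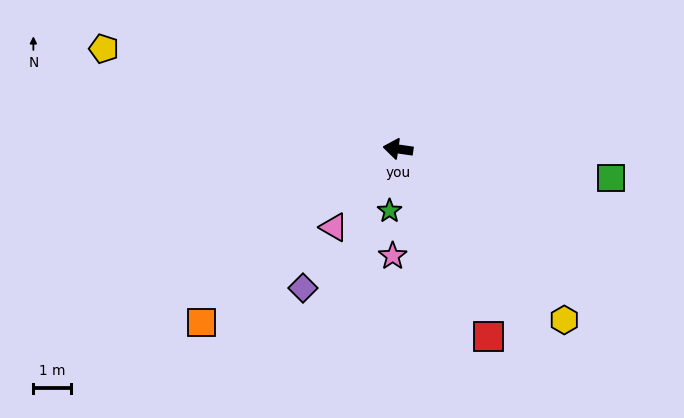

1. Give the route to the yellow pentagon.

turn right 11°, forward 8.3 m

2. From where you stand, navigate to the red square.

turn left 124°, forward 5.5 m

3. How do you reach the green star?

turn left 90°, forward 1.7 m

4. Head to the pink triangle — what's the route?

turn left 59°, forward 2.7 m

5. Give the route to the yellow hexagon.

turn left 142°, forward 6.4 m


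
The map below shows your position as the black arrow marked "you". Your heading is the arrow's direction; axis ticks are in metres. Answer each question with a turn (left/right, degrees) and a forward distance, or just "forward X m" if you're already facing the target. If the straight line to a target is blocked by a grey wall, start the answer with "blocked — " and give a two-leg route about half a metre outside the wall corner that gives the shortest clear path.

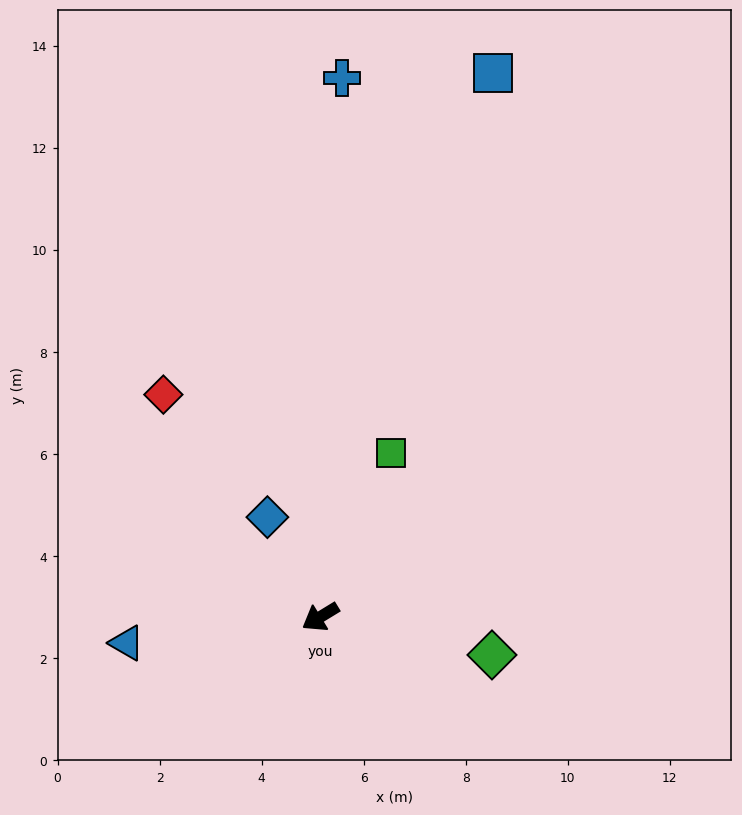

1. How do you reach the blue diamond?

turn right 93°, forward 2.2 m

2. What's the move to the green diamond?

turn left 136°, forward 3.4 m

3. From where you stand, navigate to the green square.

turn right 145°, forward 3.5 m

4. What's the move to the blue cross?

turn right 124°, forward 10.6 m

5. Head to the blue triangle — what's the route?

turn right 24°, forward 3.8 m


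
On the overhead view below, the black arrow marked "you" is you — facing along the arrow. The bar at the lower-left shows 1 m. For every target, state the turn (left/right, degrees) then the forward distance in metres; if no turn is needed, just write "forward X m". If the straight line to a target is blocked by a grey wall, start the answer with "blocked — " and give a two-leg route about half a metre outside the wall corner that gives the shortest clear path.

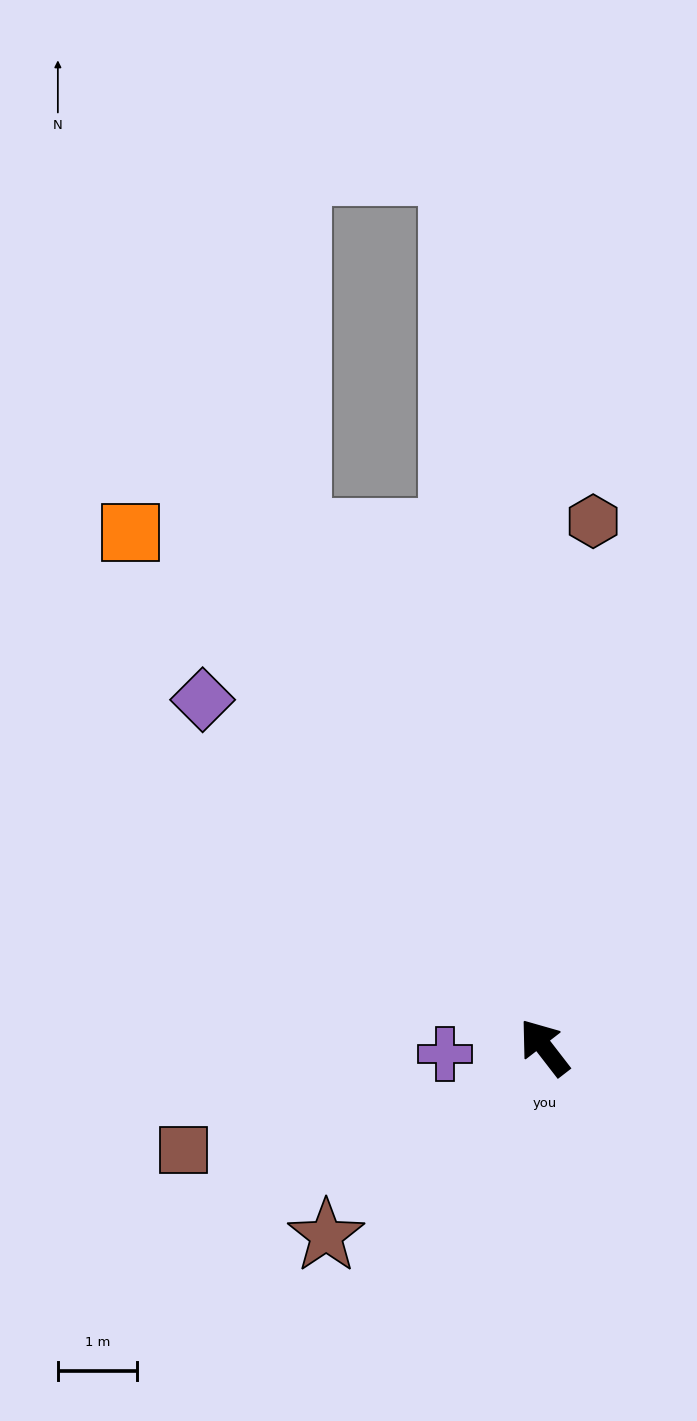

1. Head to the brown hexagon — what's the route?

turn right 43°, forward 6.7 m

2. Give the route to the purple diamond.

turn left 7°, forward 6.2 m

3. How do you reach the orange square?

forward 8.4 m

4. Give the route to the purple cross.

turn left 56°, forward 1.3 m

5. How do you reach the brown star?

turn left 93°, forward 3.7 m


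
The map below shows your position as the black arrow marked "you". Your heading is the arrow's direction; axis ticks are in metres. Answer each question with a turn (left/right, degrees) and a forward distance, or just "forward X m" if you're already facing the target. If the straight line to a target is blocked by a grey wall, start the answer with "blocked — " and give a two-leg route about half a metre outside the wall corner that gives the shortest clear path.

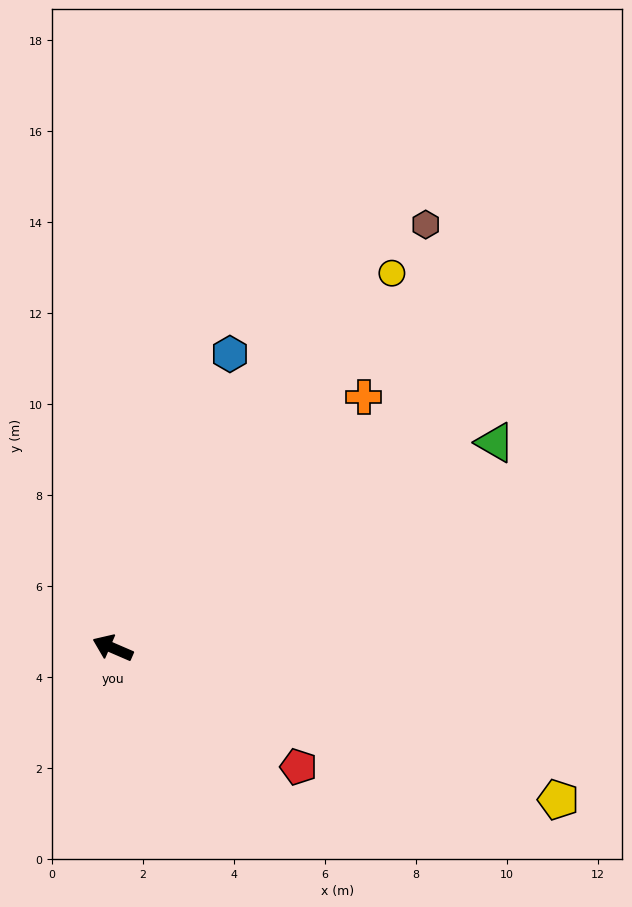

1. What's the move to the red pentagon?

turn left 171°, forward 4.8 m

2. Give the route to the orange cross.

turn right 112°, forward 7.8 m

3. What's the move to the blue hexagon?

turn right 88°, forward 7.0 m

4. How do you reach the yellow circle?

turn right 103°, forward 10.3 m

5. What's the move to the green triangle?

turn right 128°, forward 9.5 m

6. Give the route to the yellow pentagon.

turn right 175°, forward 10.3 m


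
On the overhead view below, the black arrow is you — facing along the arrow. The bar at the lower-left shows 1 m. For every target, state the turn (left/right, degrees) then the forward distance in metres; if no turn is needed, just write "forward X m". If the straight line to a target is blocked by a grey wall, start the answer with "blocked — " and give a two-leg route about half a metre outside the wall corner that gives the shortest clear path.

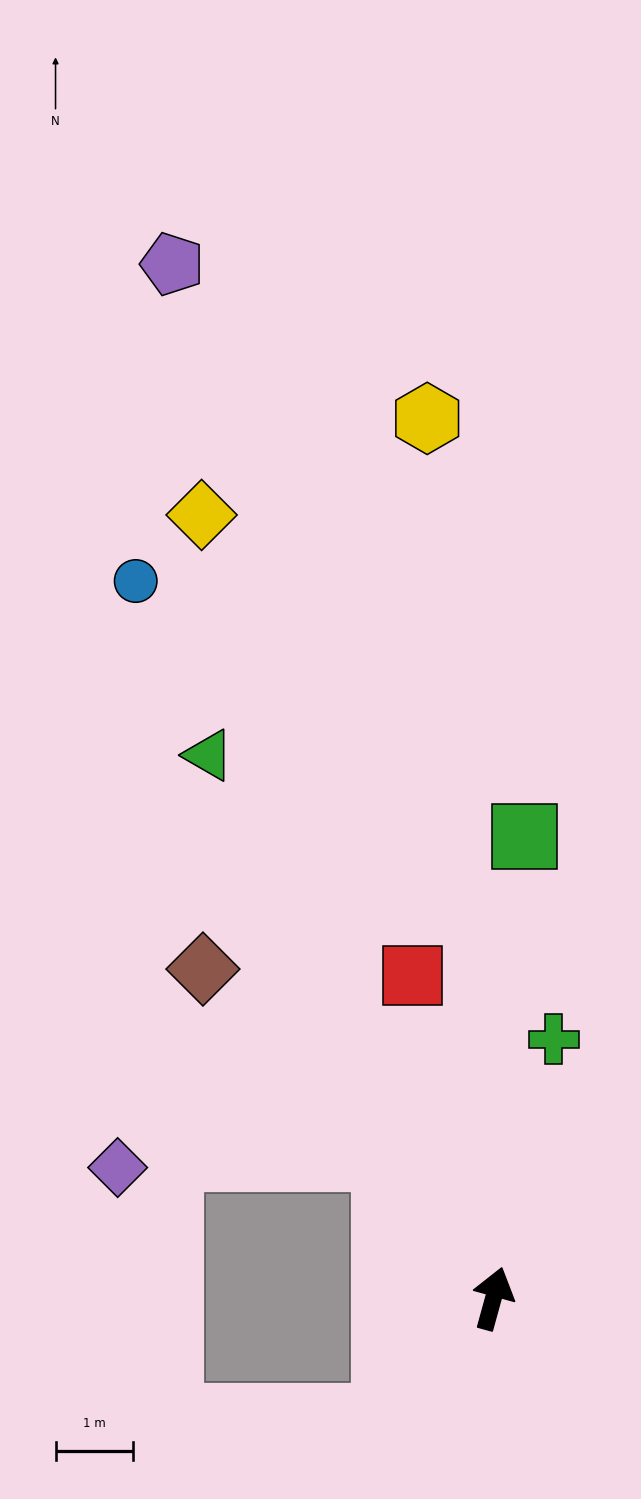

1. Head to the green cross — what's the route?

turn left 2°, forward 3.5 m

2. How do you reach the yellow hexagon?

turn left 20°, forward 11.5 m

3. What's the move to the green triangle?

turn left 43°, forward 8.0 m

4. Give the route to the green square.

turn left 12°, forward 6.0 m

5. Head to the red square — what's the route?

turn left 29°, forward 4.3 m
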